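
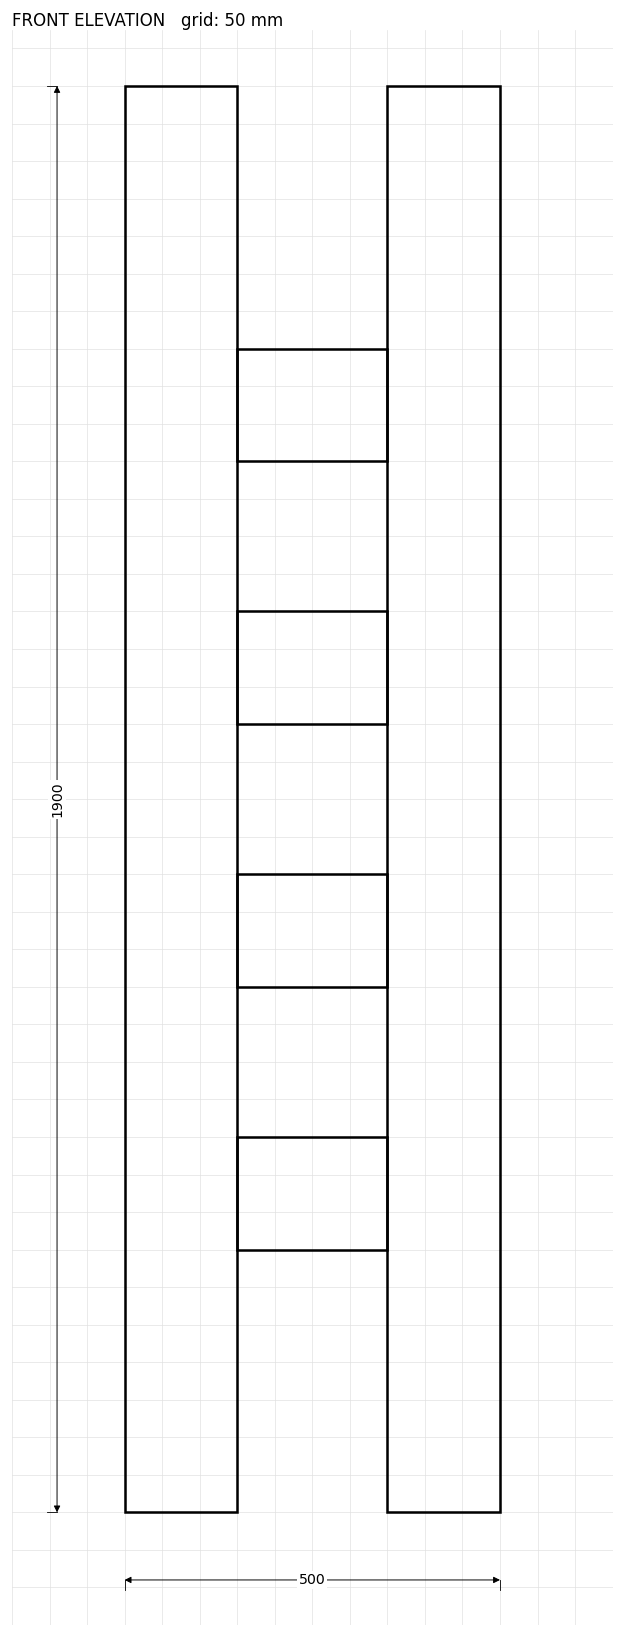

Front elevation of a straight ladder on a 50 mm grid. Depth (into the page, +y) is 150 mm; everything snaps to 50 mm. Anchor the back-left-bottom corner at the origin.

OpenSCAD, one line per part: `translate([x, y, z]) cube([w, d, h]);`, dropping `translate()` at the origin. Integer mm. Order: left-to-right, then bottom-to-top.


cube([150, 150, 1900]);
translate([150, 0, 350]) cube([200, 150, 150]);
translate([150, 0, 700]) cube([200, 150, 150]);
translate([150, 0, 1050]) cube([200, 150, 150]);
translate([150, 0, 1400]) cube([200, 150, 150]);
translate([350, 0, 0]) cube([150, 150, 1900]);


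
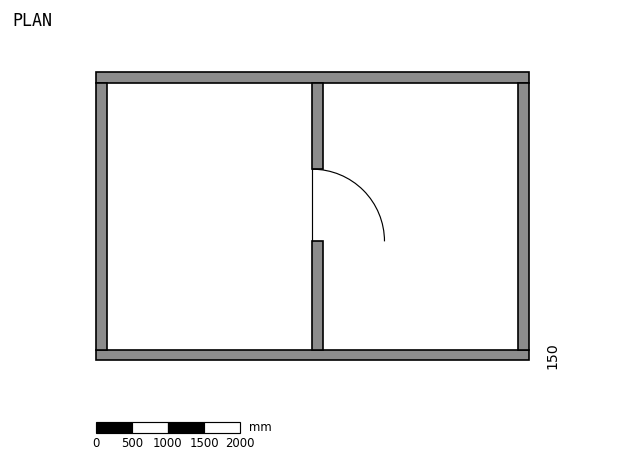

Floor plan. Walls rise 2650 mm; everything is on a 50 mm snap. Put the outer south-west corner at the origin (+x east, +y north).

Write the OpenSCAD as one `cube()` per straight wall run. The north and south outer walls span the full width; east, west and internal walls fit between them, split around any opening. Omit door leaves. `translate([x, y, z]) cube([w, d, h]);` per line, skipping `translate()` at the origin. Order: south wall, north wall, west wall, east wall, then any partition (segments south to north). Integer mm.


cube([6000, 150, 2650]);
translate([0, 3850, 0]) cube([6000, 150, 2650]);
translate([0, 150, 0]) cube([150, 3700, 2650]);
translate([5850, 150, 0]) cube([150, 3700, 2650]);
translate([3000, 150, 0]) cube([150, 1500, 2650]);
translate([3000, 2650, 0]) cube([150, 1200, 2650]);


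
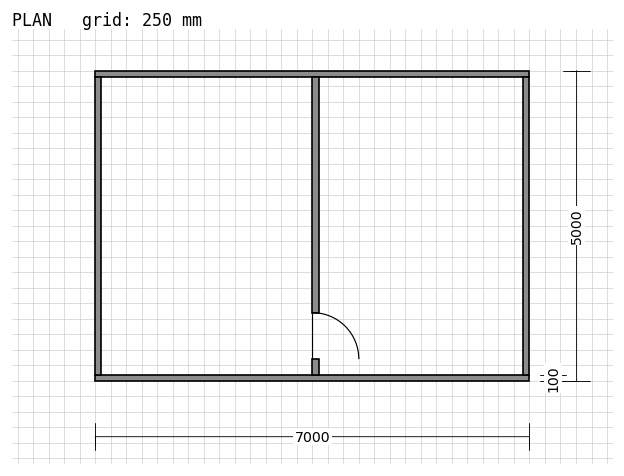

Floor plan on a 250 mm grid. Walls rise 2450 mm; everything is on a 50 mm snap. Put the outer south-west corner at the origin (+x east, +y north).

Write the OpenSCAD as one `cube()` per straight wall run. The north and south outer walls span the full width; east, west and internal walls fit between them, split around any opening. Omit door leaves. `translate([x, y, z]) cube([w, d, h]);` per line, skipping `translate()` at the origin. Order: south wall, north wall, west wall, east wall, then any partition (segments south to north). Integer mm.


cube([7000, 100, 2450]);
translate([0, 4900, 0]) cube([7000, 100, 2450]);
translate([0, 100, 0]) cube([100, 4800, 2450]);
translate([6900, 100, 0]) cube([100, 4800, 2450]);
translate([3500, 100, 0]) cube([100, 250, 2450]);
translate([3500, 1100, 0]) cube([100, 3800, 2450]);


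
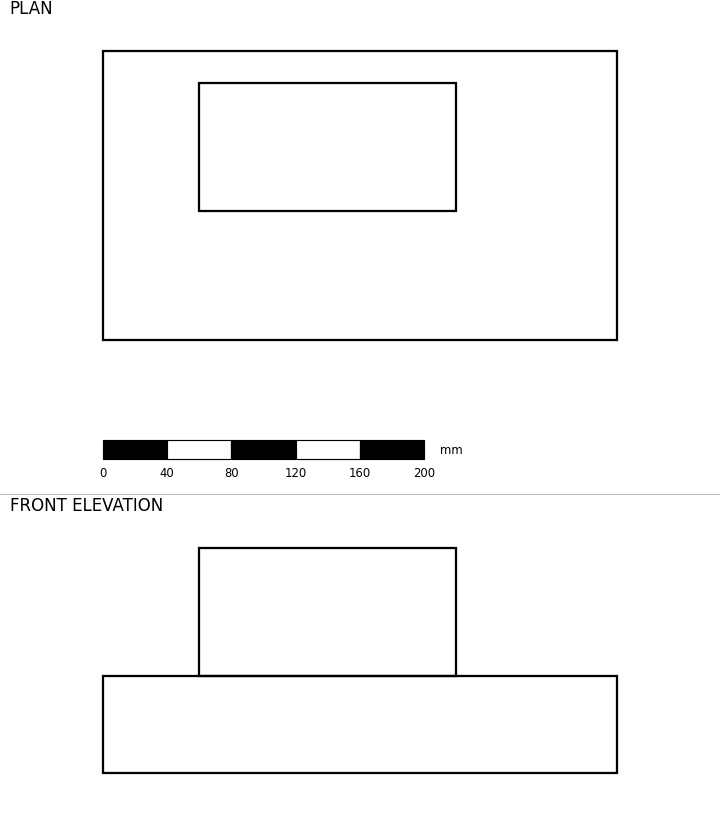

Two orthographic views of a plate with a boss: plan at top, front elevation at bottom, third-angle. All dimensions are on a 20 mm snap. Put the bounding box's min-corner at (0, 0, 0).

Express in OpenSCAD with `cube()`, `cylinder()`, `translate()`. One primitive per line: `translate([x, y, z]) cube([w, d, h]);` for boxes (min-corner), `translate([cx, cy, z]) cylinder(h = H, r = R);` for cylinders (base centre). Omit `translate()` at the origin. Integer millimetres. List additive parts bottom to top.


cube([320, 180, 60]);
translate([60, 80, 60]) cube([160, 80, 80]);


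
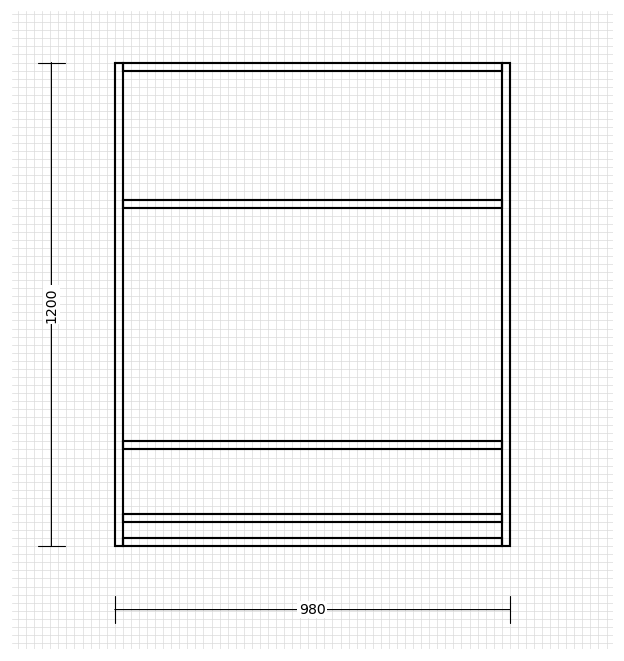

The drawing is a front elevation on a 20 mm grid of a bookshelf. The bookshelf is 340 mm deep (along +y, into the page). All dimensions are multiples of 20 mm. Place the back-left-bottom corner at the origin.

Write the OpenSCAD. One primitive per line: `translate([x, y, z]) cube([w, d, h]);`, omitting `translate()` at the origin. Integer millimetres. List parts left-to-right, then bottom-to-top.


cube([20, 340, 1200]);
translate([20, 0, 0]) cube([940, 340, 20]);
translate([20, 0, 60]) cube([940, 340, 20]);
translate([20, 0, 240]) cube([940, 340, 20]);
translate([20, 0, 840]) cube([940, 340, 20]);
translate([20, 0, 1180]) cube([940, 340, 20]);
translate([960, 0, 0]) cube([20, 340, 1200]);


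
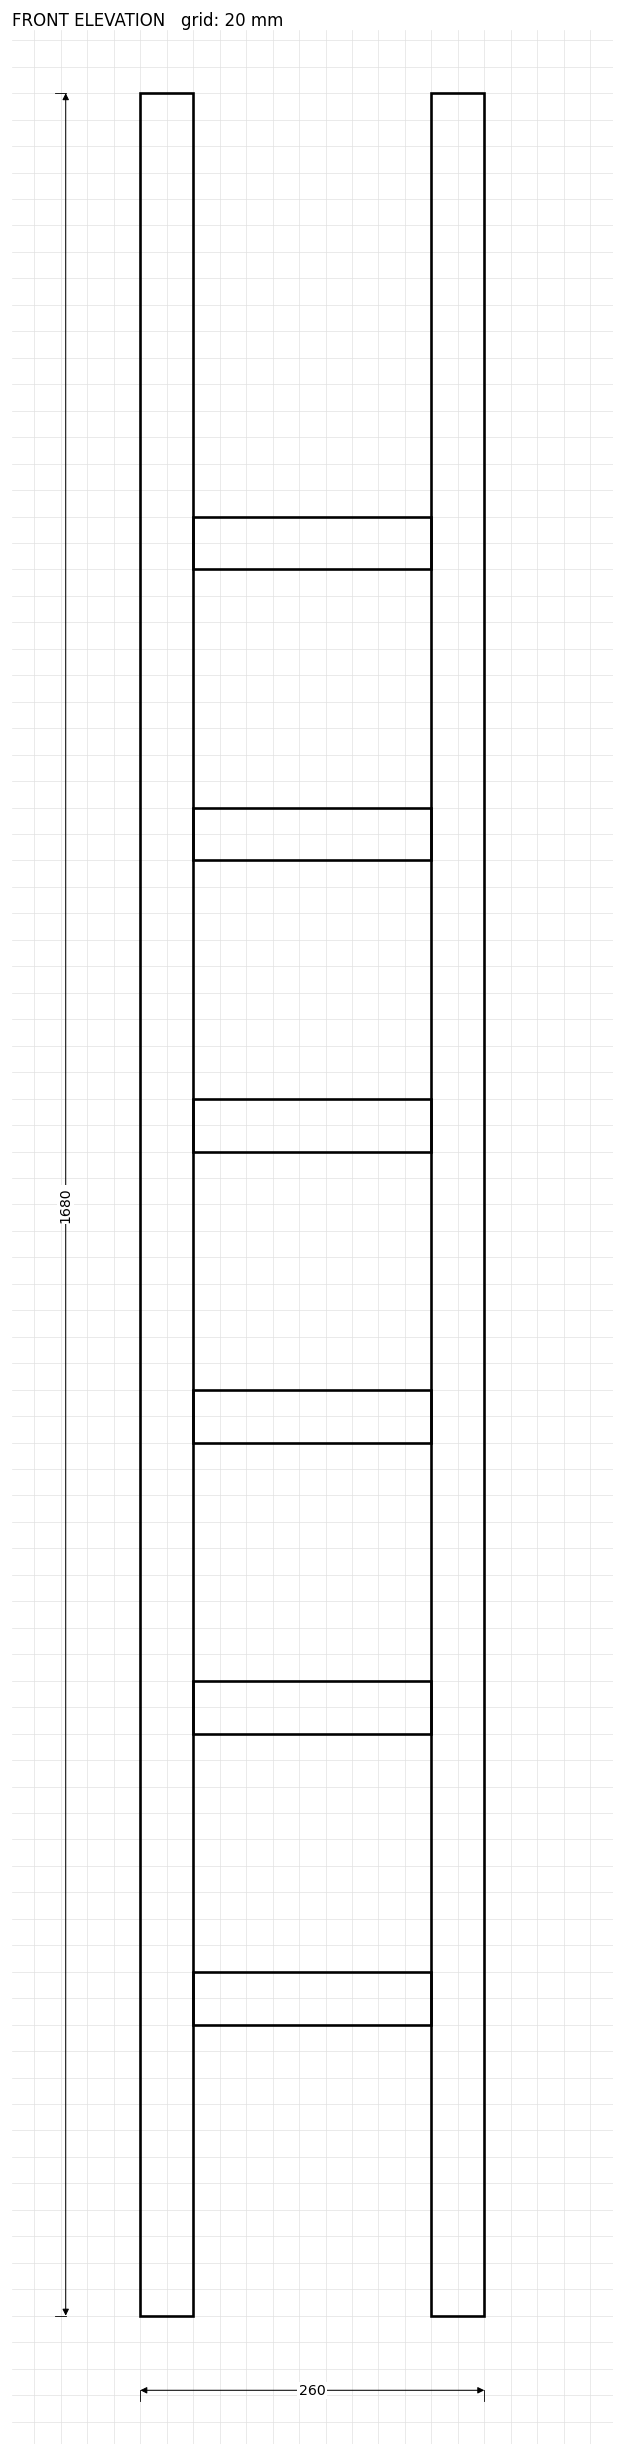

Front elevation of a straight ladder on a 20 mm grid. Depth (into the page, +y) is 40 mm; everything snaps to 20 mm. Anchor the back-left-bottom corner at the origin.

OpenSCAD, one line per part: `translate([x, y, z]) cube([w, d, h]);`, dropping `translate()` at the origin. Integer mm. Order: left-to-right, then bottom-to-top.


cube([40, 40, 1680]);
translate([40, 0, 220]) cube([180, 40, 40]);
translate([40, 0, 440]) cube([180, 40, 40]);
translate([40, 0, 660]) cube([180, 40, 40]);
translate([40, 0, 880]) cube([180, 40, 40]);
translate([40, 0, 1100]) cube([180, 40, 40]);
translate([40, 0, 1320]) cube([180, 40, 40]);
translate([220, 0, 0]) cube([40, 40, 1680]);


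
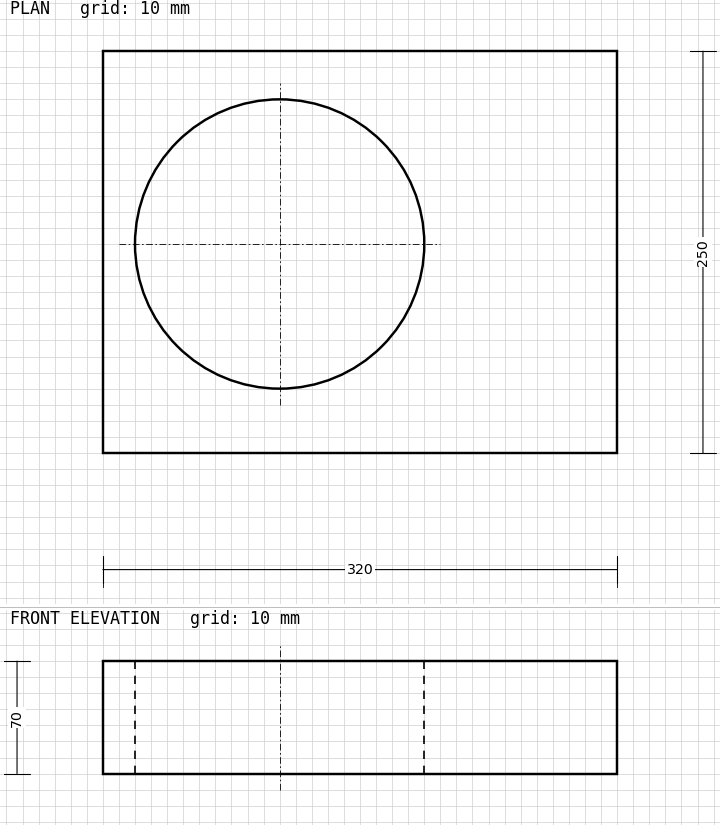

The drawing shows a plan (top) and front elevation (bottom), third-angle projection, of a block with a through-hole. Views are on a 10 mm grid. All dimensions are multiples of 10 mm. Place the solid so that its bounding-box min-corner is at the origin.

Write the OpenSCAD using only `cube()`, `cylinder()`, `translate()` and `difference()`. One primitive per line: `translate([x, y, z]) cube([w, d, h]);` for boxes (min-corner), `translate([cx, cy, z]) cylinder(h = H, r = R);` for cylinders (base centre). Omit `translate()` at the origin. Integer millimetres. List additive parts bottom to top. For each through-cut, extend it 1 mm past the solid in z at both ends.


difference() {
  cube([320, 250, 70]);
  translate([110, 130, -1]) cylinder(h = 72, r = 90);
}


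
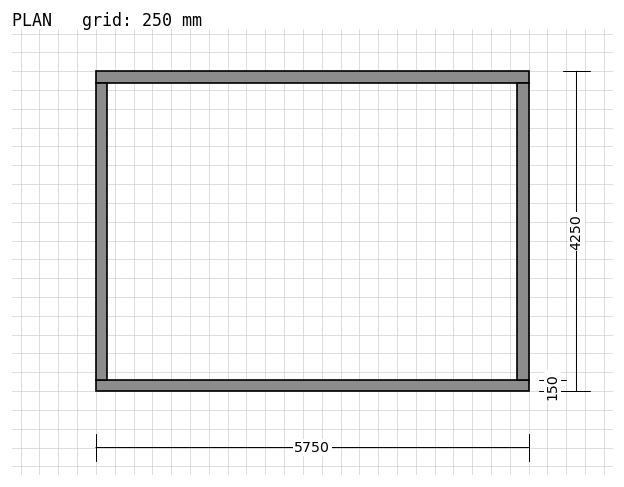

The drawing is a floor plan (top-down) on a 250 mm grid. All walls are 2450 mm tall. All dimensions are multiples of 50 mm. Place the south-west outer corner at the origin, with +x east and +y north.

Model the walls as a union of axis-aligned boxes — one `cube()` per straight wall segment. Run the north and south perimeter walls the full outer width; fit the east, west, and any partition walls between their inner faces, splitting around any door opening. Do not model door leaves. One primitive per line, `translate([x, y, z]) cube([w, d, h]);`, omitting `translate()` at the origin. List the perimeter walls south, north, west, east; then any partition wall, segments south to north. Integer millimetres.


cube([5750, 150, 2450]);
translate([0, 4100, 0]) cube([5750, 150, 2450]);
translate([0, 150, 0]) cube([150, 3950, 2450]);
translate([5600, 150, 0]) cube([150, 3950, 2450]);


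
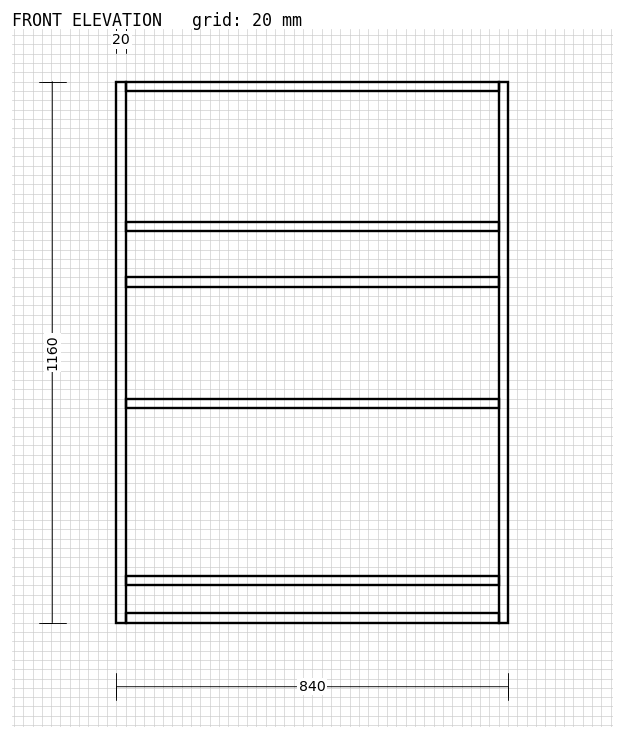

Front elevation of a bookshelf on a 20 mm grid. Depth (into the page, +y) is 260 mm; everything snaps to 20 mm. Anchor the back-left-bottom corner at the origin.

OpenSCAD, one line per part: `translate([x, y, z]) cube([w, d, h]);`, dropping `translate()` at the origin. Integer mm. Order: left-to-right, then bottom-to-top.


cube([20, 260, 1160]);
translate([20, 0, 0]) cube([800, 260, 20]);
translate([20, 0, 80]) cube([800, 260, 20]);
translate([20, 0, 460]) cube([800, 260, 20]);
translate([20, 0, 720]) cube([800, 260, 20]);
translate([20, 0, 840]) cube([800, 260, 20]);
translate([20, 0, 1140]) cube([800, 260, 20]);
translate([820, 0, 0]) cube([20, 260, 1160]);


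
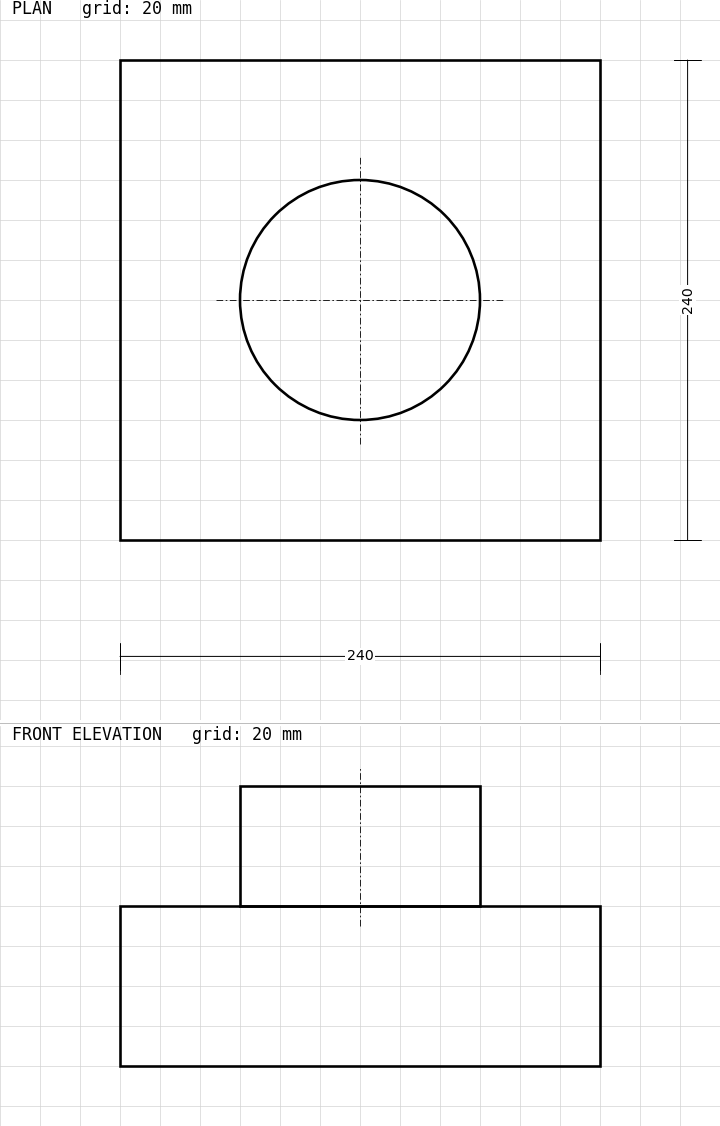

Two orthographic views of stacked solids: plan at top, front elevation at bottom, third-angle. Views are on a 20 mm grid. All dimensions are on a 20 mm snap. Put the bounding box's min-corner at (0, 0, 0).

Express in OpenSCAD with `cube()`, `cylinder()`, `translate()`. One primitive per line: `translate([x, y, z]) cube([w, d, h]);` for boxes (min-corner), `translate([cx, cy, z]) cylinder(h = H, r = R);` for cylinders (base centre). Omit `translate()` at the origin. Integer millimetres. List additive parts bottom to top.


cube([240, 240, 80]);
translate([120, 120, 80]) cylinder(h = 60, r = 60);


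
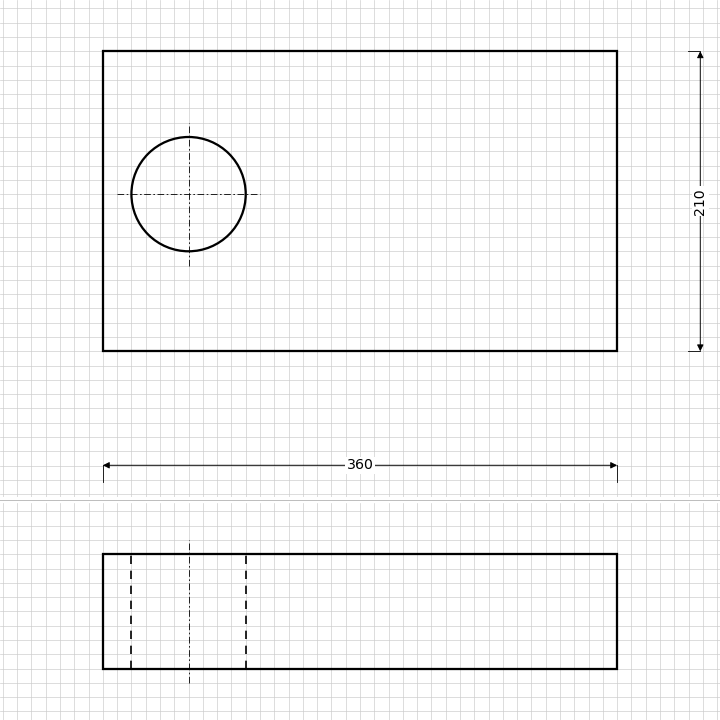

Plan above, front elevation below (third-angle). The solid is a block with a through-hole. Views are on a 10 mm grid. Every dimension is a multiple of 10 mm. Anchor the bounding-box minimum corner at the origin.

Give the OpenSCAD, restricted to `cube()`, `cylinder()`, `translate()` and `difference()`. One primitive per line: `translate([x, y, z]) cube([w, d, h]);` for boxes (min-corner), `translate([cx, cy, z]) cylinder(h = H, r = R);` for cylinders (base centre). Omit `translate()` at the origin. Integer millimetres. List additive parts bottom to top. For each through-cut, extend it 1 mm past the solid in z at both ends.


difference() {
  cube([360, 210, 80]);
  translate([60, 110, -1]) cylinder(h = 82, r = 40);
}


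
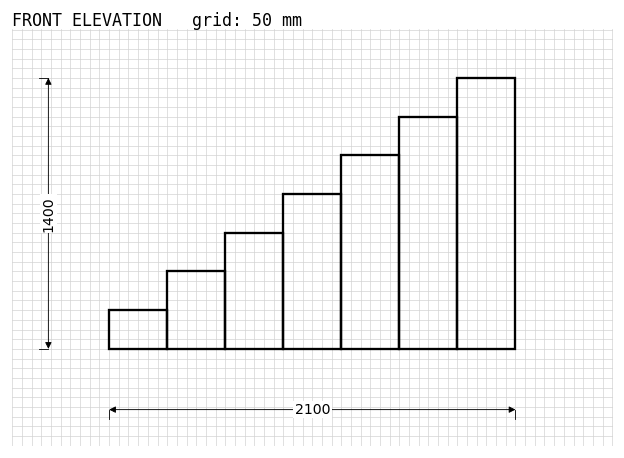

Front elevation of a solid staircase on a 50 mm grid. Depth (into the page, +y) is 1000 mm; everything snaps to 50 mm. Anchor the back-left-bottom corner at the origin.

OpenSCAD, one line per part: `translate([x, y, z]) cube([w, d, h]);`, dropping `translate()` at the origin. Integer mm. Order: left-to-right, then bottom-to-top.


cube([300, 1000, 200]);
translate([300, 0, 0]) cube([300, 1000, 400]);
translate([600, 0, 0]) cube([300, 1000, 600]);
translate([900, 0, 0]) cube([300, 1000, 800]);
translate([1200, 0, 0]) cube([300, 1000, 1000]);
translate([1500, 0, 0]) cube([300, 1000, 1200]);
translate([1800, 0, 0]) cube([300, 1000, 1400]);


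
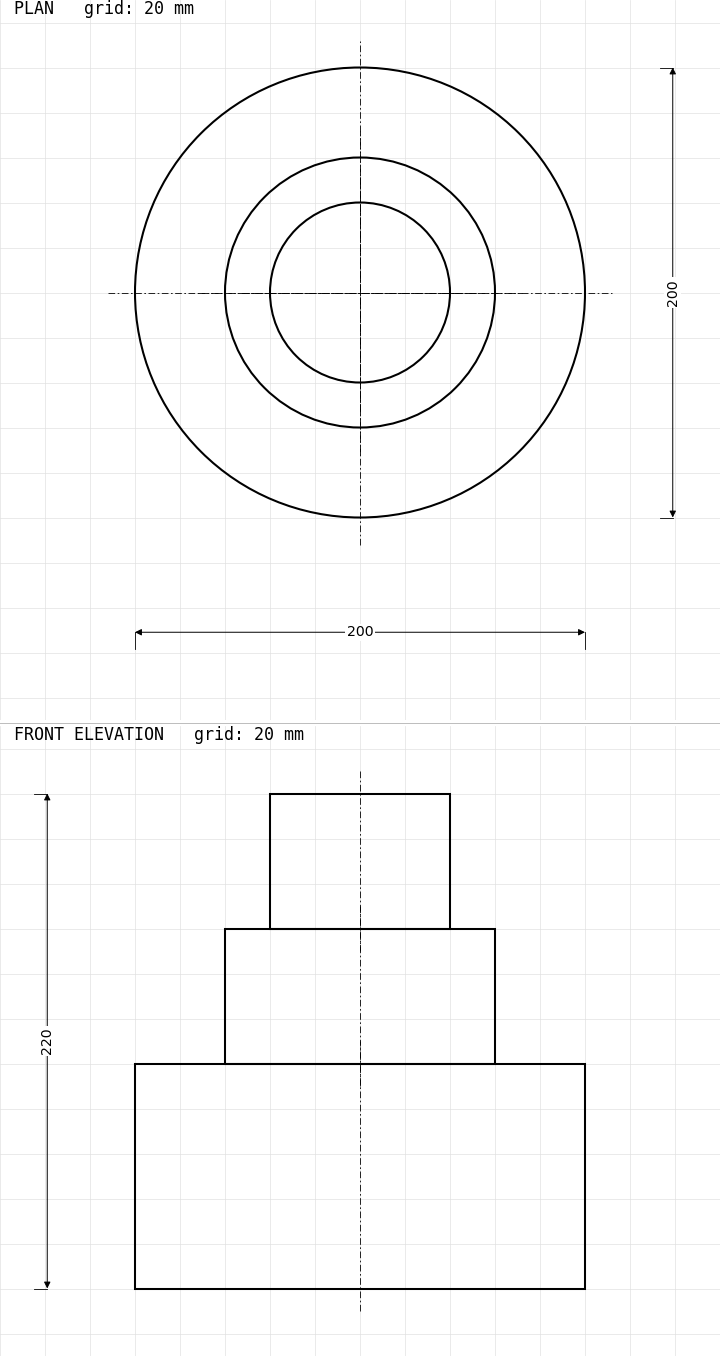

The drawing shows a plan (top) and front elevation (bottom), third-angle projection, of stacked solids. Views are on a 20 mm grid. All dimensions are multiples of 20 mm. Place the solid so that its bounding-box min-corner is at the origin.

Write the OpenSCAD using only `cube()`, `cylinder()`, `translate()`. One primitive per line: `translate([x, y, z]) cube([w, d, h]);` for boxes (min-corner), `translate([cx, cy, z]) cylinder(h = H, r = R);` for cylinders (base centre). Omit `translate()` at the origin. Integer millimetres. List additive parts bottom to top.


translate([100, 100, 0]) cylinder(h = 100, r = 100);
translate([100, 100, 100]) cylinder(h = 60, r = 60);
translate([100, 100, 160]) cylinder(h = 60, r = 40);


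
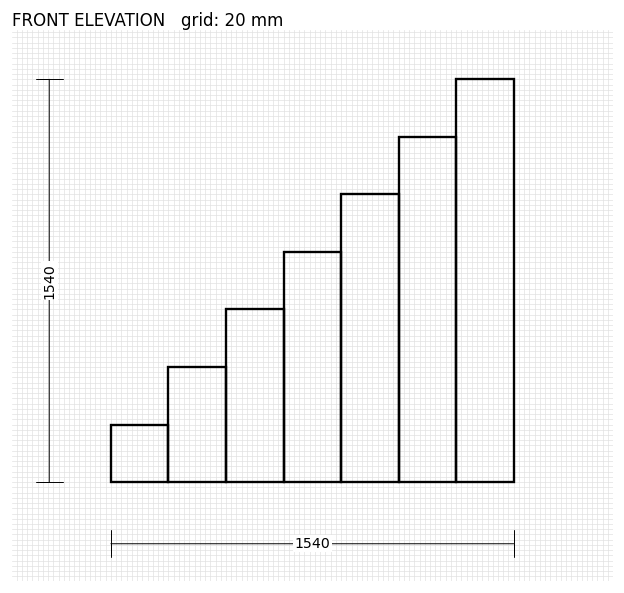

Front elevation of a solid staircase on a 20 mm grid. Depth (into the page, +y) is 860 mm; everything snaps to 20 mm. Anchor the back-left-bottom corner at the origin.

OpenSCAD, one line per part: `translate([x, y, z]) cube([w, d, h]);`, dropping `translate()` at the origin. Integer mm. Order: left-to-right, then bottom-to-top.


cube([220, 860, 220]);
translate([220, 0, 0]) cube([220, 860, 440]);
translate([440, 0, 0]) cube([220, 860, 660]);
translate([660, 0, 0]) cube([220, 860, 880]);
translate([880, 0, 0]) cube([220, 860, 1100]);
translate([1100, 0, 0]) cube([220, 860, 1320]);
translate([1320, 0, 0]) cube([220, 860, 1540]);


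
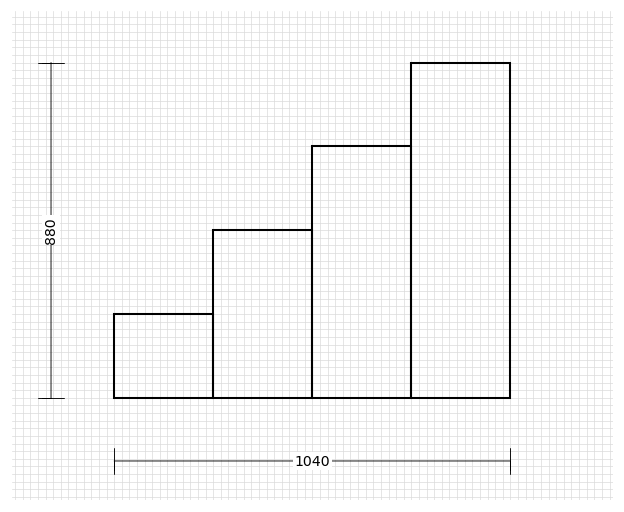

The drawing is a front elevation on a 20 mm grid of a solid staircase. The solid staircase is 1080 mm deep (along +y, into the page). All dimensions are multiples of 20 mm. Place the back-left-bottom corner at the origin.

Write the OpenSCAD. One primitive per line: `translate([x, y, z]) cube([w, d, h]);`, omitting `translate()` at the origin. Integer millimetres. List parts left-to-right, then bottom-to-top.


cube([260, 1080, 220]);
translate([260, 0, 0]) cube([260, 1080, 440]);
translate([520, 0, 0]) cube([260, 1080, 660]);
translate([780, 0, 0]) cube([260, 1080, 880]);


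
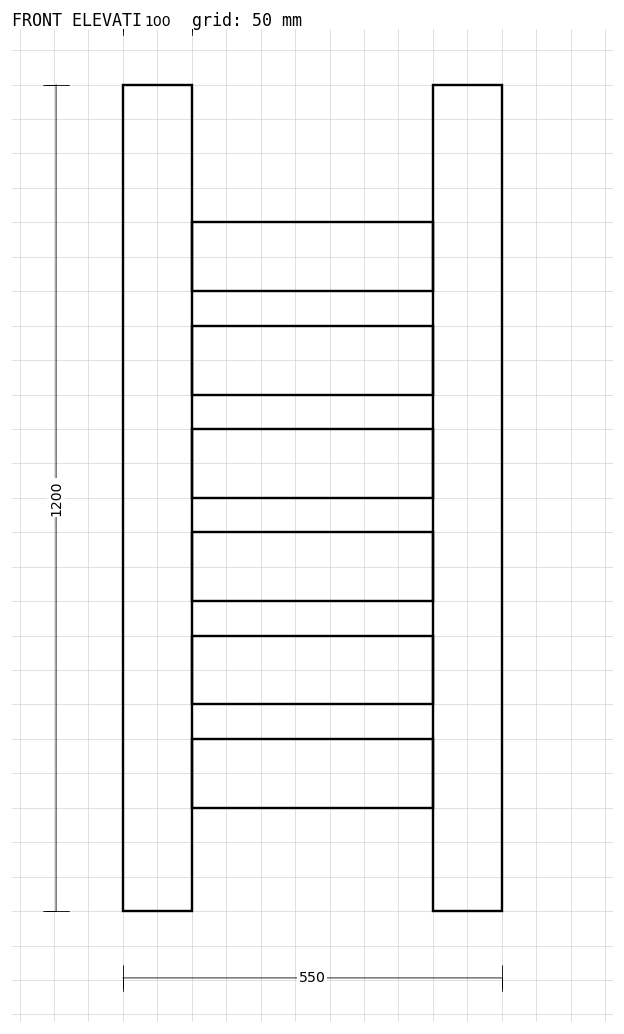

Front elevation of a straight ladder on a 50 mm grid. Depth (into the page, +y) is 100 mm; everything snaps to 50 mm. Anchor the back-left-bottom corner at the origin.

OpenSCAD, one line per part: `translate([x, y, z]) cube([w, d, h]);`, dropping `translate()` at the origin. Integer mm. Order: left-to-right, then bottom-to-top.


cube([100, 100, 1200]);
translate([100, 0, 150]) cube([350, 100, 100]);
translate([100, 0, 300]) cube([350, 100, 100]);
translate([100, 0, 450]) cube([350, 100, 100]);
translate([100, 0, 600]) cube([350, 100, 100]);
translate([100, 0, 750]) cube([350, 100, 100]);
translate([100, 0, 900]) cube([350, 100, 100]);
translate([450, 0, 0]) cube([100, 100, 1200]);


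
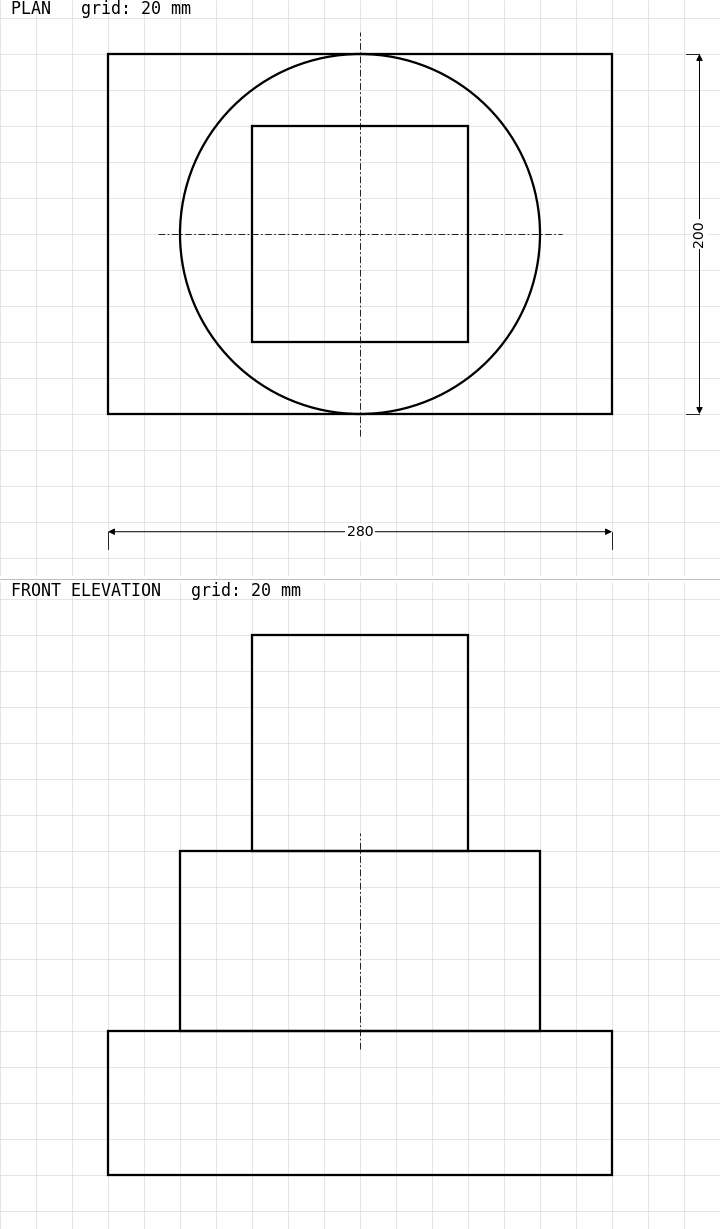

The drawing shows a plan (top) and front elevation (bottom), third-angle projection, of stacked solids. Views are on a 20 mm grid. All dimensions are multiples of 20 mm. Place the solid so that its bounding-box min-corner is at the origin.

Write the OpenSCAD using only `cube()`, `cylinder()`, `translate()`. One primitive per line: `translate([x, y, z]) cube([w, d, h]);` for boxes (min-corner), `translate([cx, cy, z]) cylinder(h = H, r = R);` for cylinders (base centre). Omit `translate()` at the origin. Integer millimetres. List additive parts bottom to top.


cube([280, 200, 80]);
translate([140, 100, 80]) cylinder(h = 100, r = 100);
translate([80, 40, 180]) cube([120, 120, 120]);


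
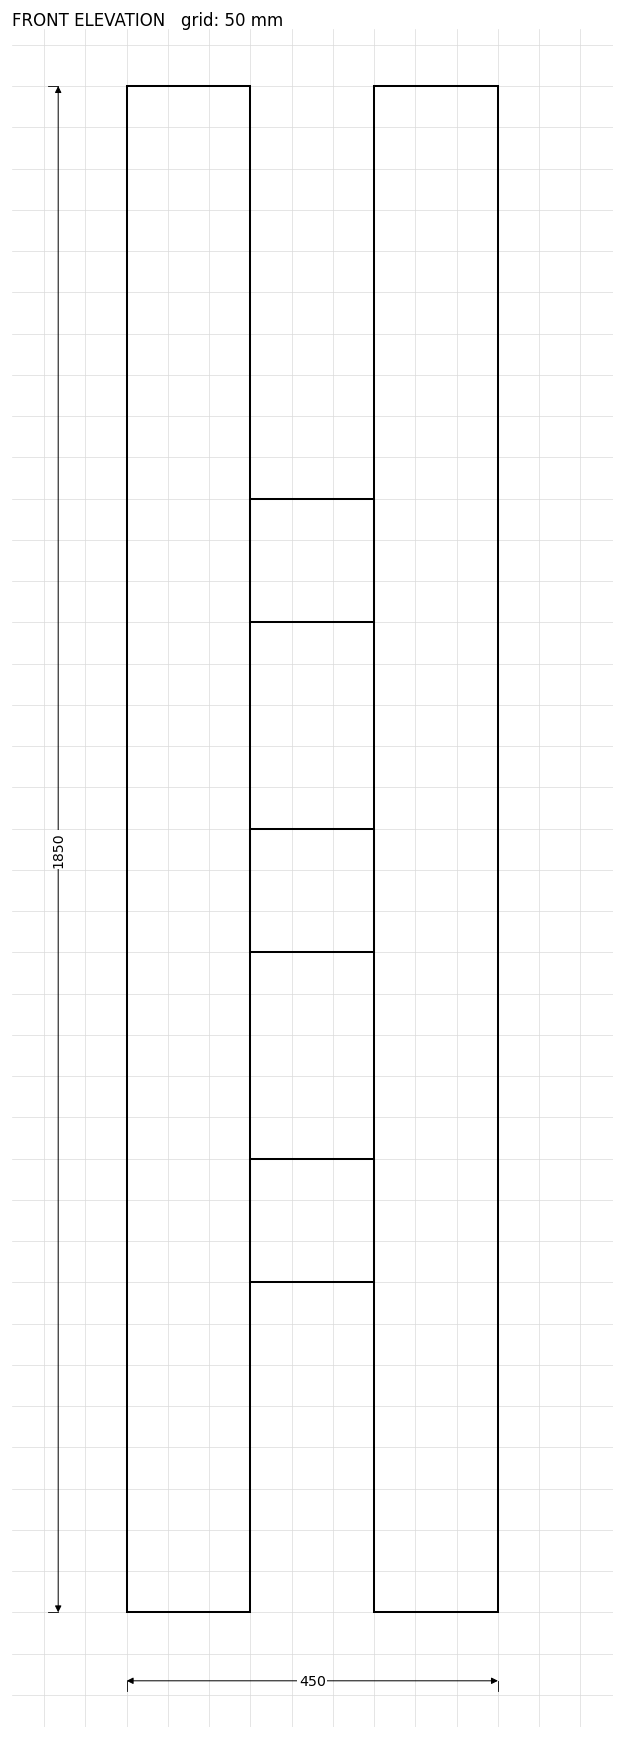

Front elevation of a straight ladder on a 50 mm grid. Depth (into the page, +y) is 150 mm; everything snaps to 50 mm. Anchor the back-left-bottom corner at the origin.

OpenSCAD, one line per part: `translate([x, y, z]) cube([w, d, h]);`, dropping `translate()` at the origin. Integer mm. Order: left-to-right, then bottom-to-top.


cube([150, 150, 1850]);
translate([150, 0, 400]) cube([150, 150, 150]);
translate([150, 0, 800]) cube([150, 150, 150]);
translate([150, 0, 1200]) cube([150, 150, 150]);
translate([300, 0, 0]) cube([150, 150, 1850]);


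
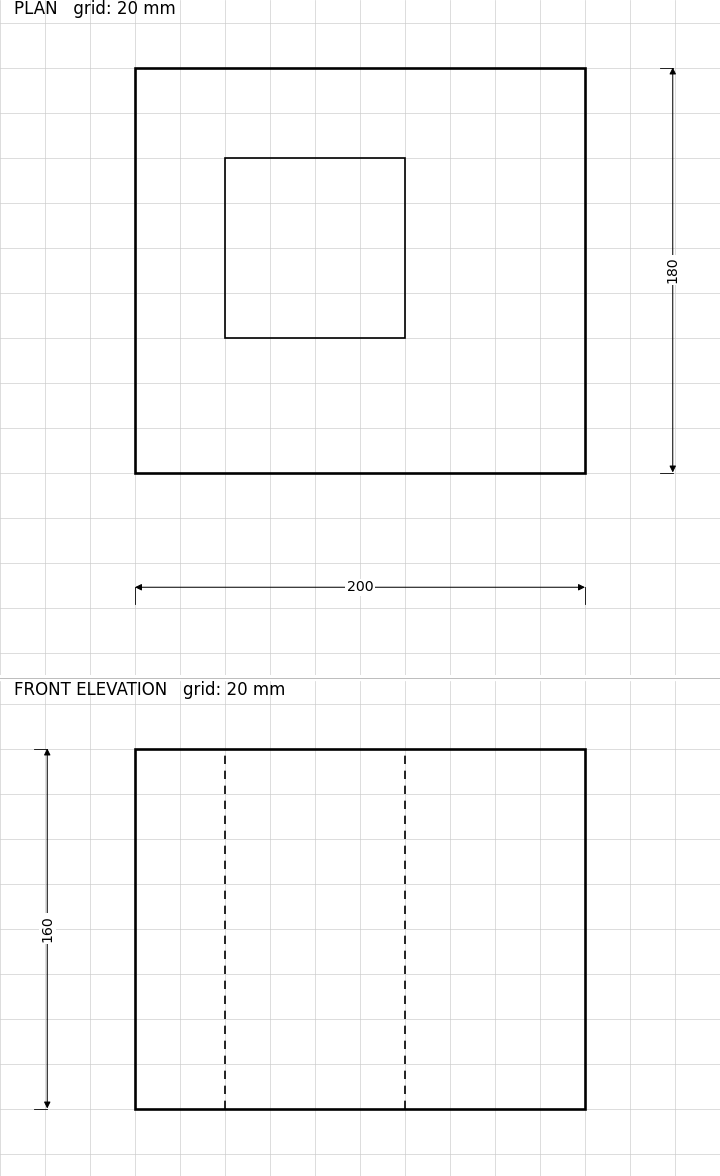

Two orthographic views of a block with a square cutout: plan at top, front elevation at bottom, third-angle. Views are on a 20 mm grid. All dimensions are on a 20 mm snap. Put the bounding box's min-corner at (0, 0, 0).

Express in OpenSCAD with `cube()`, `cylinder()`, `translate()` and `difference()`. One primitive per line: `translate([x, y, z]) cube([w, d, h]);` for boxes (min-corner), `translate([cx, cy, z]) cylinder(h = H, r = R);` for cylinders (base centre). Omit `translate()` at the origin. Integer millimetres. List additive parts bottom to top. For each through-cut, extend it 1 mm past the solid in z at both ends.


difference() {
  cube([200, 180, 160]);
  translate([40, 60, -1]) cube([80, 80, 162]);
}


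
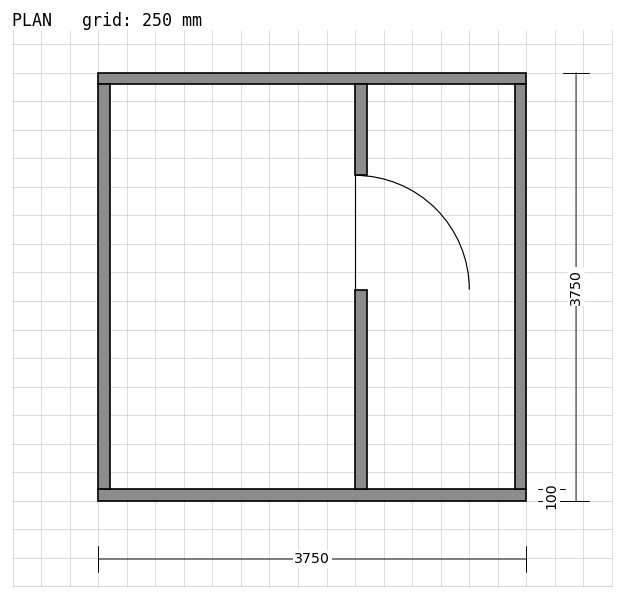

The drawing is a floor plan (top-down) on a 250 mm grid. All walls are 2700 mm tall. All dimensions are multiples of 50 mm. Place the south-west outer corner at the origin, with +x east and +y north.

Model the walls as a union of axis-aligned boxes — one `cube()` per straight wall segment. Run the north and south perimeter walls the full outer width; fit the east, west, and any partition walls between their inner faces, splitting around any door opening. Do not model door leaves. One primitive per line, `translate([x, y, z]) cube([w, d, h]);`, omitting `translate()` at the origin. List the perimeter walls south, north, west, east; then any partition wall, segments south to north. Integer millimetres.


cube([3750, 100, 2700]);
translate([0, 3650, 0]) cube([3750, 100, 2700]);
translate([0, 100, 0]) cube([100, 3550, 2700]);
translate([3650, 100, 0]) cube([100, 3550, 2700]);
translate([2250, 100, 0]) cube([100, 1750, 2700]);
translate([2250, 2850, 0]) cube([100, 800, 2700]);


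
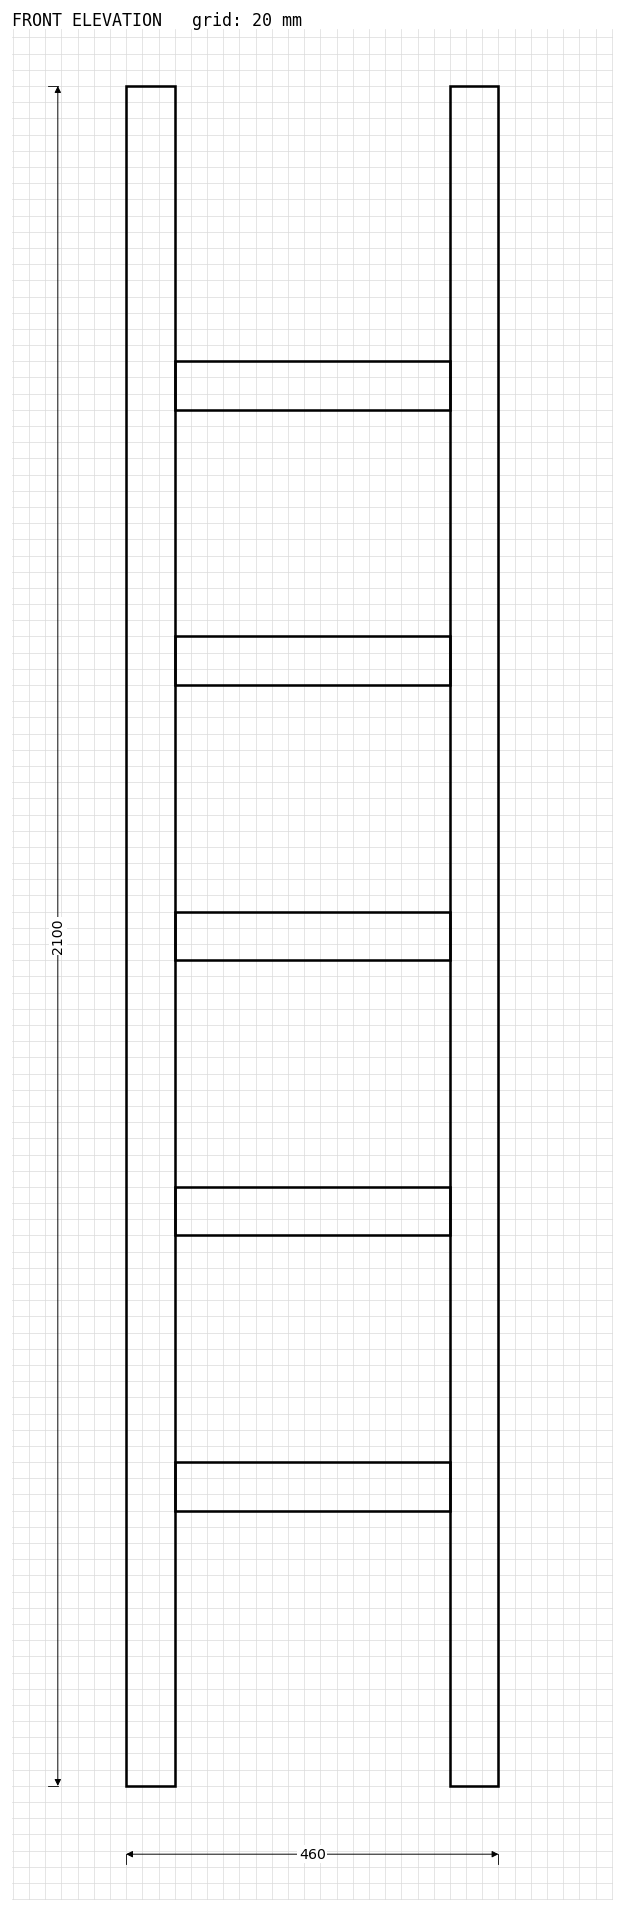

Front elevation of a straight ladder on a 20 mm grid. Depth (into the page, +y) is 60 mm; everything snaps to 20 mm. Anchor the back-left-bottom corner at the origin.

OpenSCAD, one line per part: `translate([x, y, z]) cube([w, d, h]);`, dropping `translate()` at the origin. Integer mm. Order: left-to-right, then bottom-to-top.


cube([60, 60, 2100]);
translate([60, 0, 340]) cube([340, 60, 60]);
translate([60, 0, 680]) cube([340, 60, 60]);
translate([60, 0, 1020]) cube([340, 60, 60]);
translate([60, 0, 1360]) cube([340, 60, 60]);
translate([60, 0, 1700]) cube([340, 60, 60]);
translate([400, 0, 0]) cube([60, 60, 2100]);


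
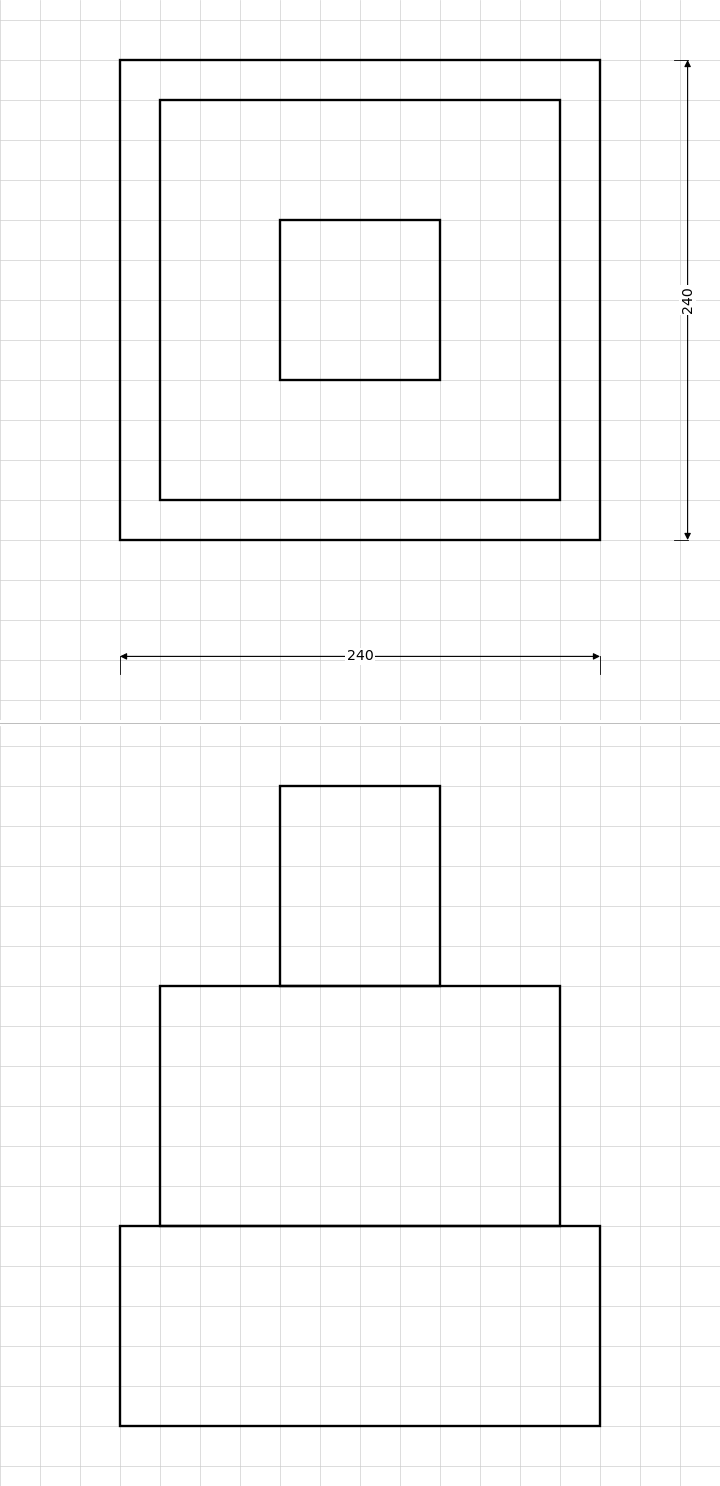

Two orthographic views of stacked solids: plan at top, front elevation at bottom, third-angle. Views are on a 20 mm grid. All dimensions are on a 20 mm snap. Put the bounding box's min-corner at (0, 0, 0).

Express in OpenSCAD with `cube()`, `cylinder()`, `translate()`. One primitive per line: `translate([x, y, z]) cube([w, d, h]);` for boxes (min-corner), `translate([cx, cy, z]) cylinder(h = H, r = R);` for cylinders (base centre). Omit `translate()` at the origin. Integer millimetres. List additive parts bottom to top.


cube([240, 240, 100]);
translate([20, 20, 100]) cube([200, 200, 120]);
translate([80, 80, 220]) cube([80, 80, 100]);


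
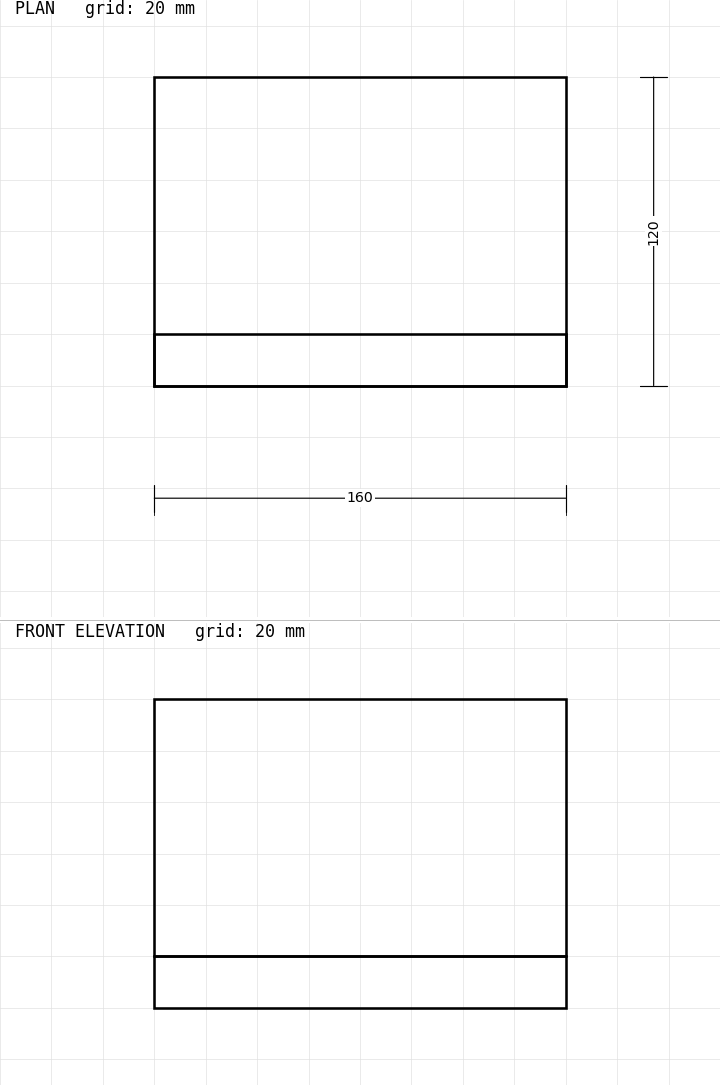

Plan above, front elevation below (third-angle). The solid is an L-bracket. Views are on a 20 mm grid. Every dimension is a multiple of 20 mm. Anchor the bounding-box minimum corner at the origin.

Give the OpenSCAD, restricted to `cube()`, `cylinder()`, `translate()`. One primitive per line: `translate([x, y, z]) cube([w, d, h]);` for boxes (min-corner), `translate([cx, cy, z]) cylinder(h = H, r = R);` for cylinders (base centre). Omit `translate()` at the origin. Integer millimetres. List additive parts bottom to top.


cube([160, 120, 20]);
translate([0, 0, 20]) cube([160, 20, 100]);


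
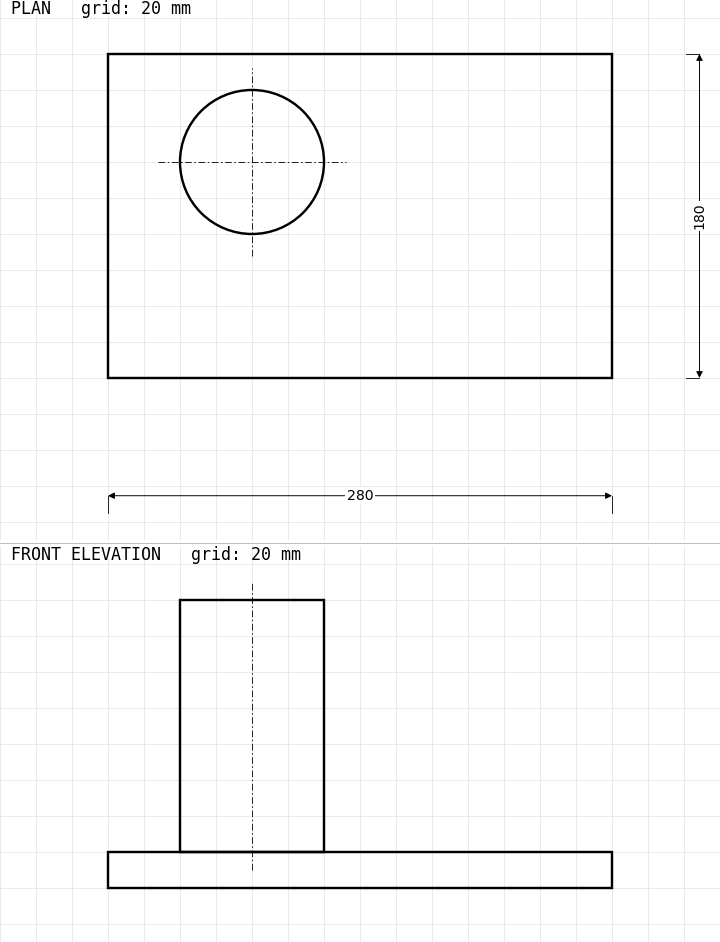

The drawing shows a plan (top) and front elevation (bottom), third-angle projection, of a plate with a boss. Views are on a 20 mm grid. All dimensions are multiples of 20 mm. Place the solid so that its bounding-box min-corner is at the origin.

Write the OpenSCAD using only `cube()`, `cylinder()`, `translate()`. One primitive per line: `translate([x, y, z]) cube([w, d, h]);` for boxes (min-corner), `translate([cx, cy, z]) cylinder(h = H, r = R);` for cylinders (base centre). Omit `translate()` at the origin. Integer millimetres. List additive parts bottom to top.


cube([280, 180, 20]);
translate([80, 120, 20]) cylinder(h = 140, r = 40);


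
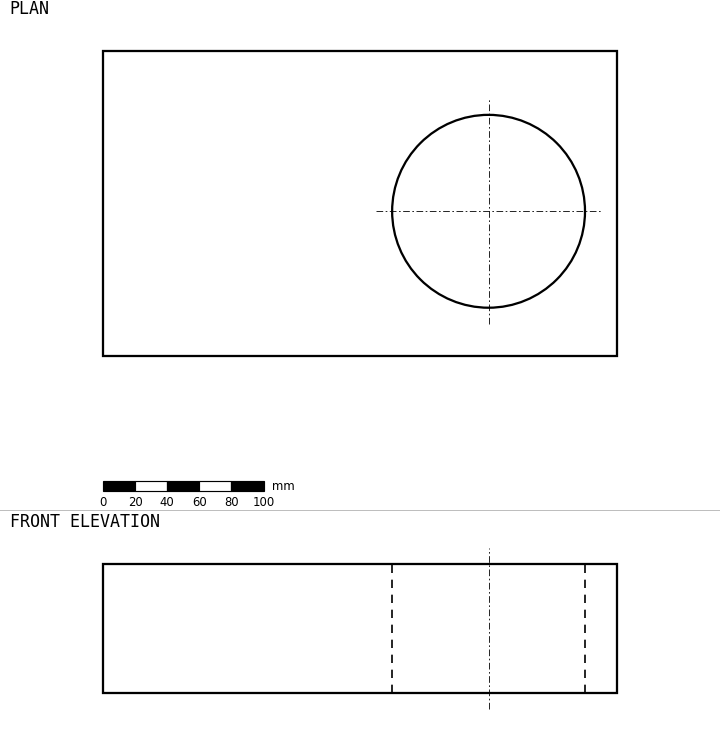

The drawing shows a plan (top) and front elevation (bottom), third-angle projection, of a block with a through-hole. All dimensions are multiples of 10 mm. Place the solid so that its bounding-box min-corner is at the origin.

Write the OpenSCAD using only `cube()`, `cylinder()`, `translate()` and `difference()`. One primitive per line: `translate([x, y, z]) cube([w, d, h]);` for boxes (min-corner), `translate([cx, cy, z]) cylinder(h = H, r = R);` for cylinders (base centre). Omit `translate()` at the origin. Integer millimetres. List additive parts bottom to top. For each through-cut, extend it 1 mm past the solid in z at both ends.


difference() {
  cube([320, 190, 80]);
  translate([240, 90, -1]) cylinder(h = 82, r = 60);
}


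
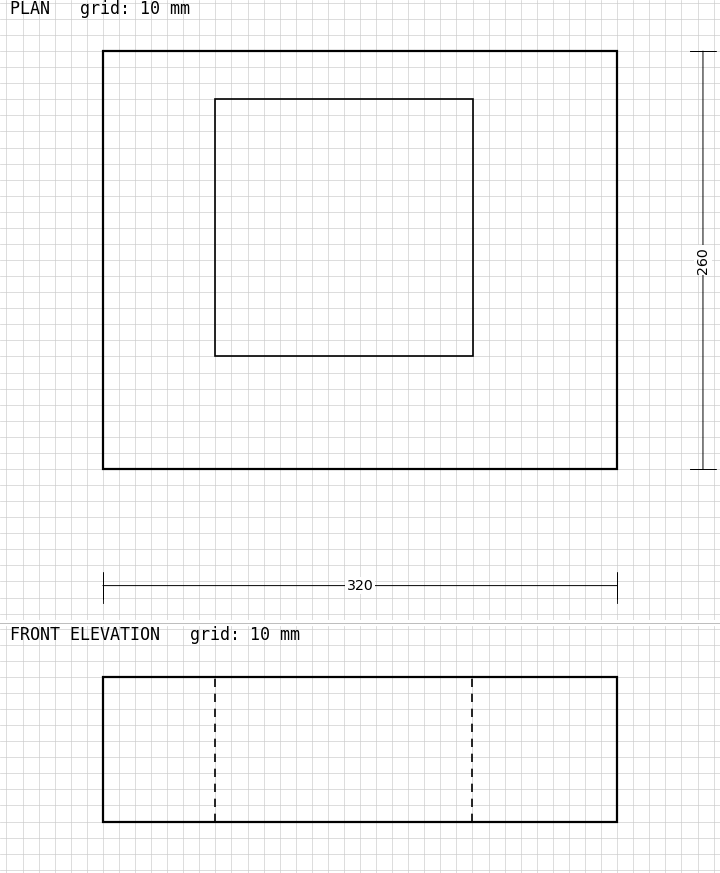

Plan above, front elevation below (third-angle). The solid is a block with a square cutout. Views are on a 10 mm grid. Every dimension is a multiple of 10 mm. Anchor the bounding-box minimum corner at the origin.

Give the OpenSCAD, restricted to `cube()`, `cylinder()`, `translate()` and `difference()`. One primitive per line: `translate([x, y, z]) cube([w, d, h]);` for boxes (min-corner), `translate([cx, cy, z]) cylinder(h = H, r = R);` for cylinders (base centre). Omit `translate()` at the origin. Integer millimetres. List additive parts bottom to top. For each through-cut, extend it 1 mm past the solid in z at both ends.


difference() {
  cube([320, 260, 90]);
  translate([70, 70, -1]) cube([160, 160, 92]);
}


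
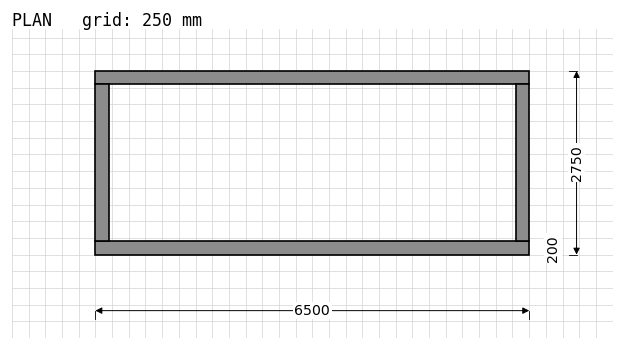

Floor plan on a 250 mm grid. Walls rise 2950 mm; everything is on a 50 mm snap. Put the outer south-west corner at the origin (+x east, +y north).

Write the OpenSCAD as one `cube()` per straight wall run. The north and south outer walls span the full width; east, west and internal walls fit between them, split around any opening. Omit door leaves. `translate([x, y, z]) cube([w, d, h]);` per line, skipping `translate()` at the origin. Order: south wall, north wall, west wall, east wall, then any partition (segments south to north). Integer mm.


cube([6500, 200, 2950]);
translate([0, 2550, 0]) cube([6500, 200, 2950]);
translate([0, 200, 0]) cube([200, 2350, 2950]);
translate([6300, 200, 0]) cube([200, 2350, 2950]);


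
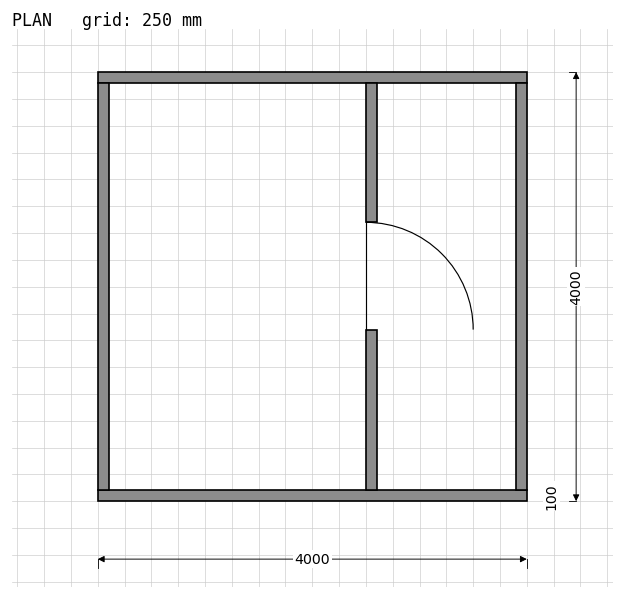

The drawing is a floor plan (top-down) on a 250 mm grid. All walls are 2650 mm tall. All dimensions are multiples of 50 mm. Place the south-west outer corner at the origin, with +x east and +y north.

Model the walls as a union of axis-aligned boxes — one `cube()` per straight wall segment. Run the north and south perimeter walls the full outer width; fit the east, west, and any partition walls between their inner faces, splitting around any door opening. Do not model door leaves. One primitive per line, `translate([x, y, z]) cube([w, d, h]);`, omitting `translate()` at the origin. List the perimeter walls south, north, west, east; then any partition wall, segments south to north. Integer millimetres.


cube([4000, 100, 2650]);
translate([0, 3900, 0]) cube([4000, 100, 2650]);
translate([0, 100, 0]) cube([100, 3800, 2650]);
translate([3900, 100, 0]) cube([100, 3800, 2650]);
translate([2500, 100, 0]) cube([100, 1500, 2650]);
translate([2500, 2600, 0]) cube([100, 1300, 2650]);


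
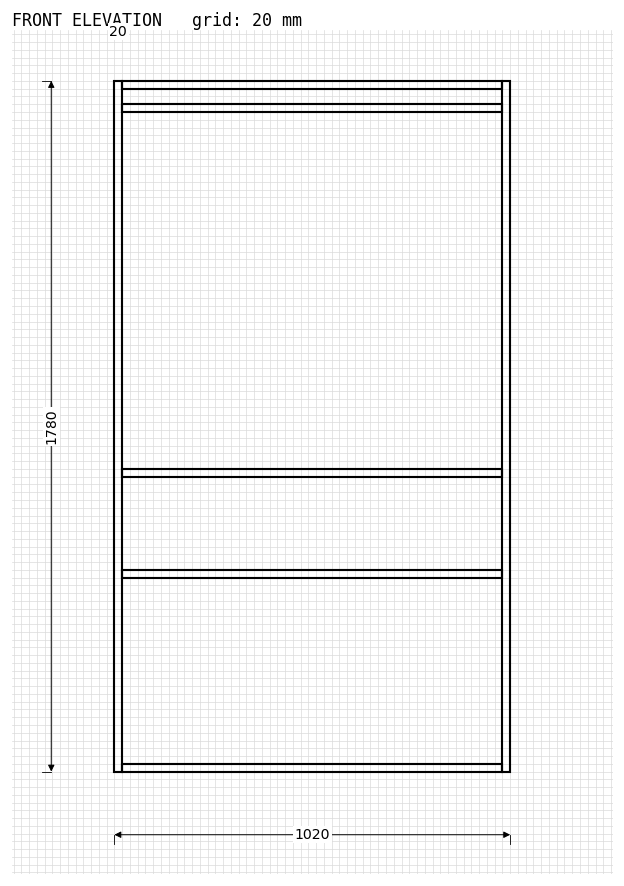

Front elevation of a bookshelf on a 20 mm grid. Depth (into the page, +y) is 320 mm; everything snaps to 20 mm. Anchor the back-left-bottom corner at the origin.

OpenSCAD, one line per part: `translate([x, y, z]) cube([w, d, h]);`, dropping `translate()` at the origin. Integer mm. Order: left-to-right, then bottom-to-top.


cube([20, 320, 1780]);
translate([20, 0, 0]) cube([980, 320, 20]);
translate([20, 0, 500]) cube([980, 320, 20]);
translate([20, 0, 760]) cube([980, 320, 20]);
translate([20, 0, 1700]) cube([980, 320, 20]);
translate([20, 0, 1760]) cube([980, 320, 20]);
translate([1000, 0, 0]) cube([20, 320, 1780]);


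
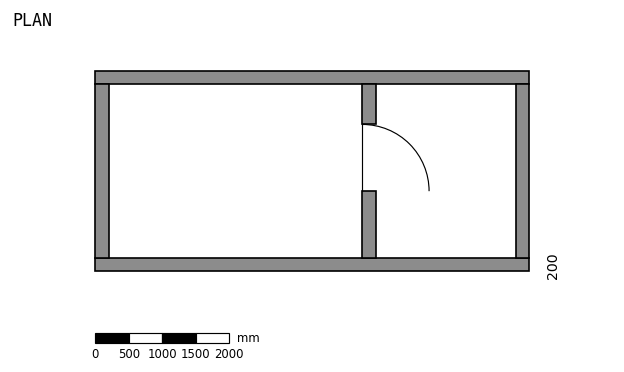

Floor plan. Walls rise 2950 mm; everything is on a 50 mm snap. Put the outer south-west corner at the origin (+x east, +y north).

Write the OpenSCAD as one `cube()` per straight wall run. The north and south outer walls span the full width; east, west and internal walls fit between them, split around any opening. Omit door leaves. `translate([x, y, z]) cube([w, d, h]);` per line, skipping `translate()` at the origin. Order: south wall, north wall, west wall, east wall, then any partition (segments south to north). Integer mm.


cube([6500, 200, 2950]);
translate([0, 2800, 0]) cube([6500, 200, 2950]);
translate([0, 200, 0]) cube([200, 2600, 2950]);
translate([6300, 200, 0]) cube([200, 2600, 2950]);
translate([4000, 200, 0]) cube([200, 1000, 2950]);
translate([4000, 2200, 0]) cube([200, 600, 2950]);


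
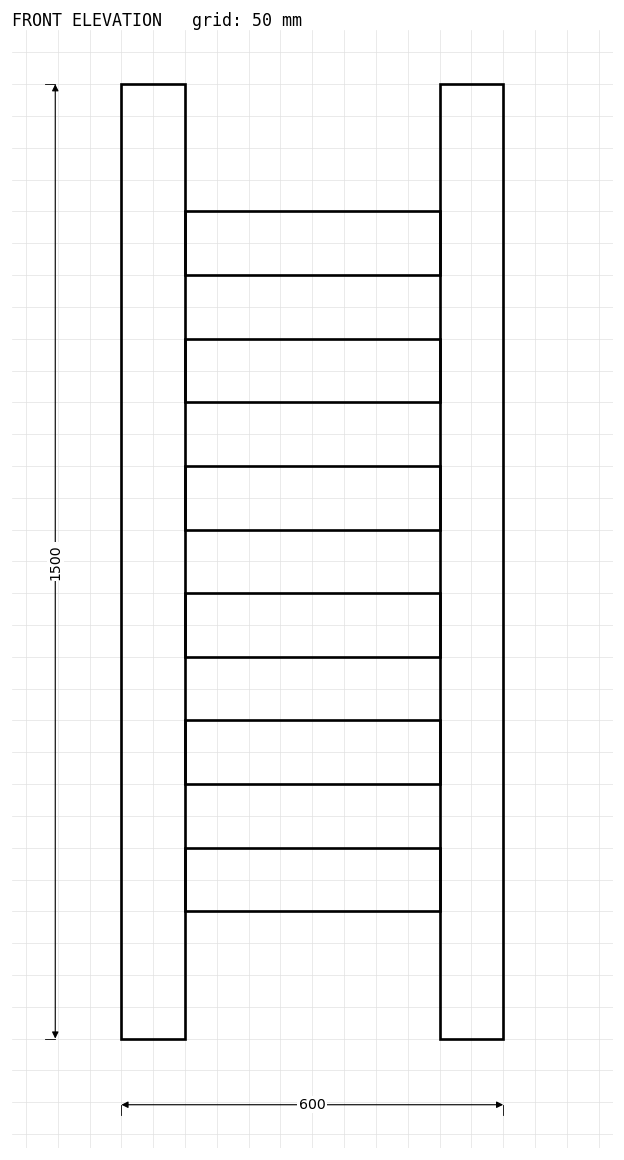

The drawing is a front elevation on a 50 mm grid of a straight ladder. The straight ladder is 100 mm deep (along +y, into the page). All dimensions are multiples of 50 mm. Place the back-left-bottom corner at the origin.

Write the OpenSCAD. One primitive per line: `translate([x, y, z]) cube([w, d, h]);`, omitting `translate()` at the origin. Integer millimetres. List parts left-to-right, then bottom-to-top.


cube([100, 100, 1500]);
translate([100, 0, 200]) cube([400, 100, 100]);
translate([100, 0, 400]) cube([400, 100, 100]);
translate([100, 0, 600]) cube([400, 100, 100]);
translate([100, 0, 800]) cube([400, 100, 100]);
translate([100, 0, 1000]) cube([400, 100, 100]);
translate([100, 0, 1200]) cube([400, 100, 100]);
translate([500, 0, 0]) cube([100, 100, 1500]);


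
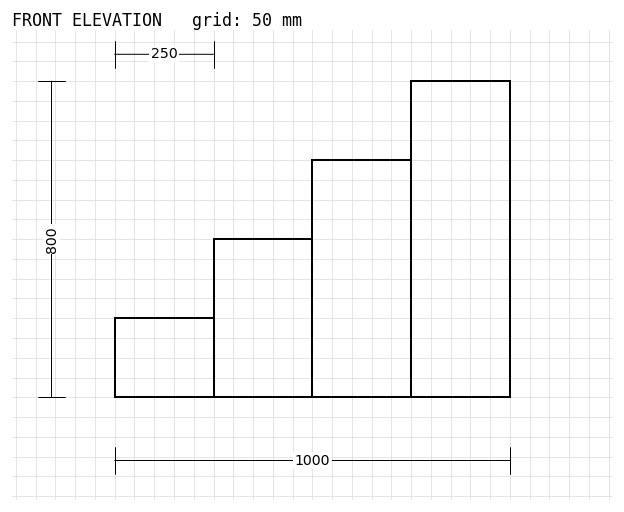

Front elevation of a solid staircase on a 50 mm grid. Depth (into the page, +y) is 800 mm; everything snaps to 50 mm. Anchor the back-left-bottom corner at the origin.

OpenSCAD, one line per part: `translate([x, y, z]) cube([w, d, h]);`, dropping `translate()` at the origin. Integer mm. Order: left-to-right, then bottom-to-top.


cube([250, 800, 200]);
translate([250, 0, 0]) cube([250, 800, 400]);
translate([500, 0, 0]) cube([250, 800, 600]);
translate([750, 0, 0]) cube([250, 800, 800]);


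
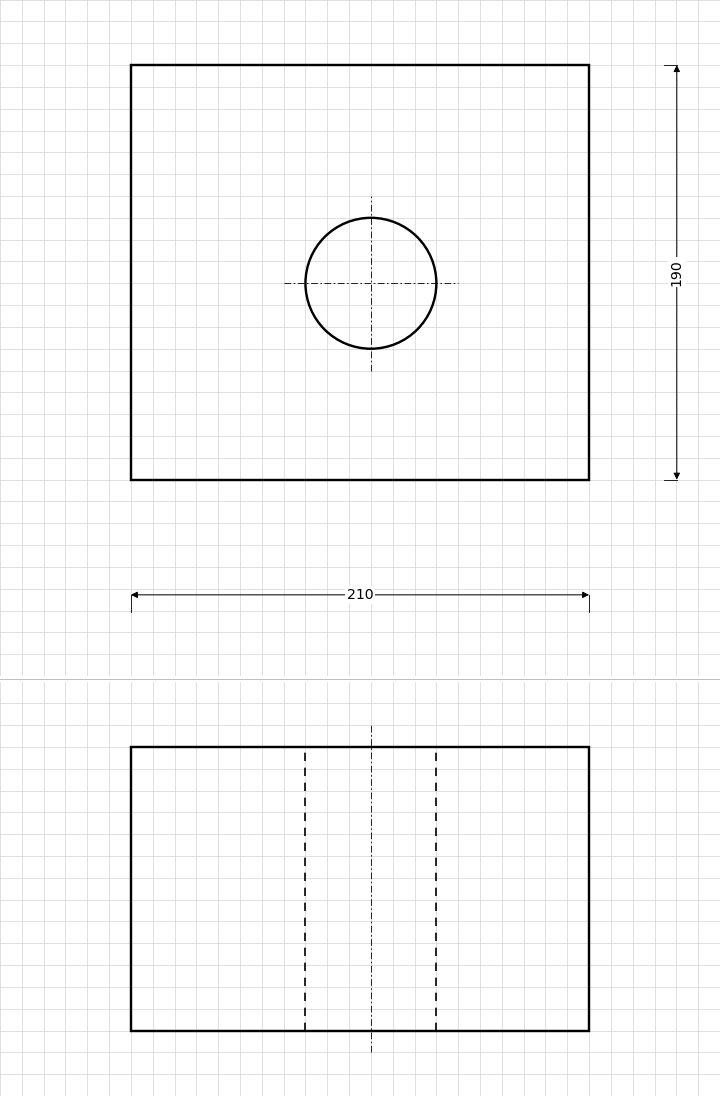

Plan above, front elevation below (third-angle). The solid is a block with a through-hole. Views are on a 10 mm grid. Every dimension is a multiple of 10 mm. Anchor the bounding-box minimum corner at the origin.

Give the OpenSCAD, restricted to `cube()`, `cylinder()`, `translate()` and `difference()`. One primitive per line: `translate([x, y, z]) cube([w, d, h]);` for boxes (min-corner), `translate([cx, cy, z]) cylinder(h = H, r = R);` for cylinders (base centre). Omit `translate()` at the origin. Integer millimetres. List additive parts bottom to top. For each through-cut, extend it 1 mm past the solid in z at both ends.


difference() {
  cube([210, 190, 130]);
  translate([110, 90, -1]) cylinder(h = 132, r = 30);
}


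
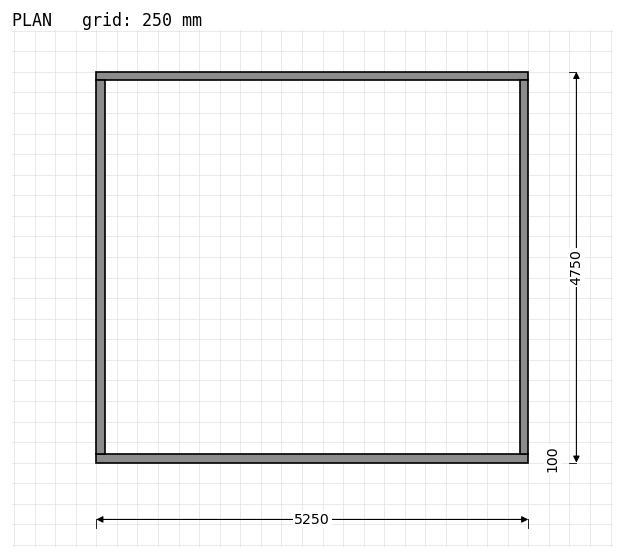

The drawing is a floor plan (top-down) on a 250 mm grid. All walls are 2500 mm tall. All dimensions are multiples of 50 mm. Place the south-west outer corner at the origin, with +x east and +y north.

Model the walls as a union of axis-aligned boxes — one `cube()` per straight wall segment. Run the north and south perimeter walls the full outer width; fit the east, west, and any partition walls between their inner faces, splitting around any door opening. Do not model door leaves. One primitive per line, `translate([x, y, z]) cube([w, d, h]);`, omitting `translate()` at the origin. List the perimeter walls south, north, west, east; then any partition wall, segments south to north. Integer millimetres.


cube([5250, 100, 2500]);
translate([0, 4650, 0]) cube([5250, 100, 2500]);
translate([0, 100, 0]) cube([100, 4550, 2500]);
translate([5150, 100, 0]) cube([100, 4550, 2500]);


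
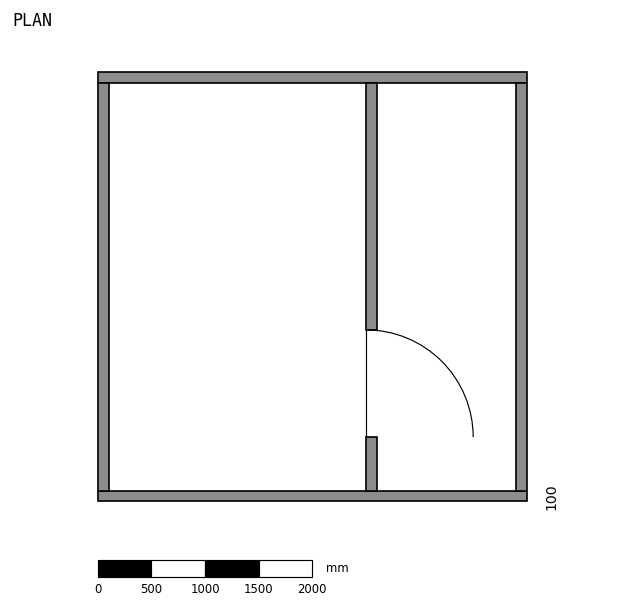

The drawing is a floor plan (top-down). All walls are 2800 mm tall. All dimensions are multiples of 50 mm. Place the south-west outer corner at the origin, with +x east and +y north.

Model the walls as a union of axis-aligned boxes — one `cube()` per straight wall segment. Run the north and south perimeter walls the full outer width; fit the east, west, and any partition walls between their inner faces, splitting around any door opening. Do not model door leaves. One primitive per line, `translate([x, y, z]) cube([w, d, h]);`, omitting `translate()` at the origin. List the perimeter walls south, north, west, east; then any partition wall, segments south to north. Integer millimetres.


cube([4000, 100, 2800]);
translate([0, 3900, 0]) cube([4000, 100, 2800]);
translate([0, 100, 0]) cube([100, 3800, 2800]);
translate([3900, 100, 0]) cube([100, 3800, 2800]);
translate([2500, 100, 0]) cube([100, 500, 2800]);
translate([2500, 1600, 0]) cube([100, 2300, 2800]);


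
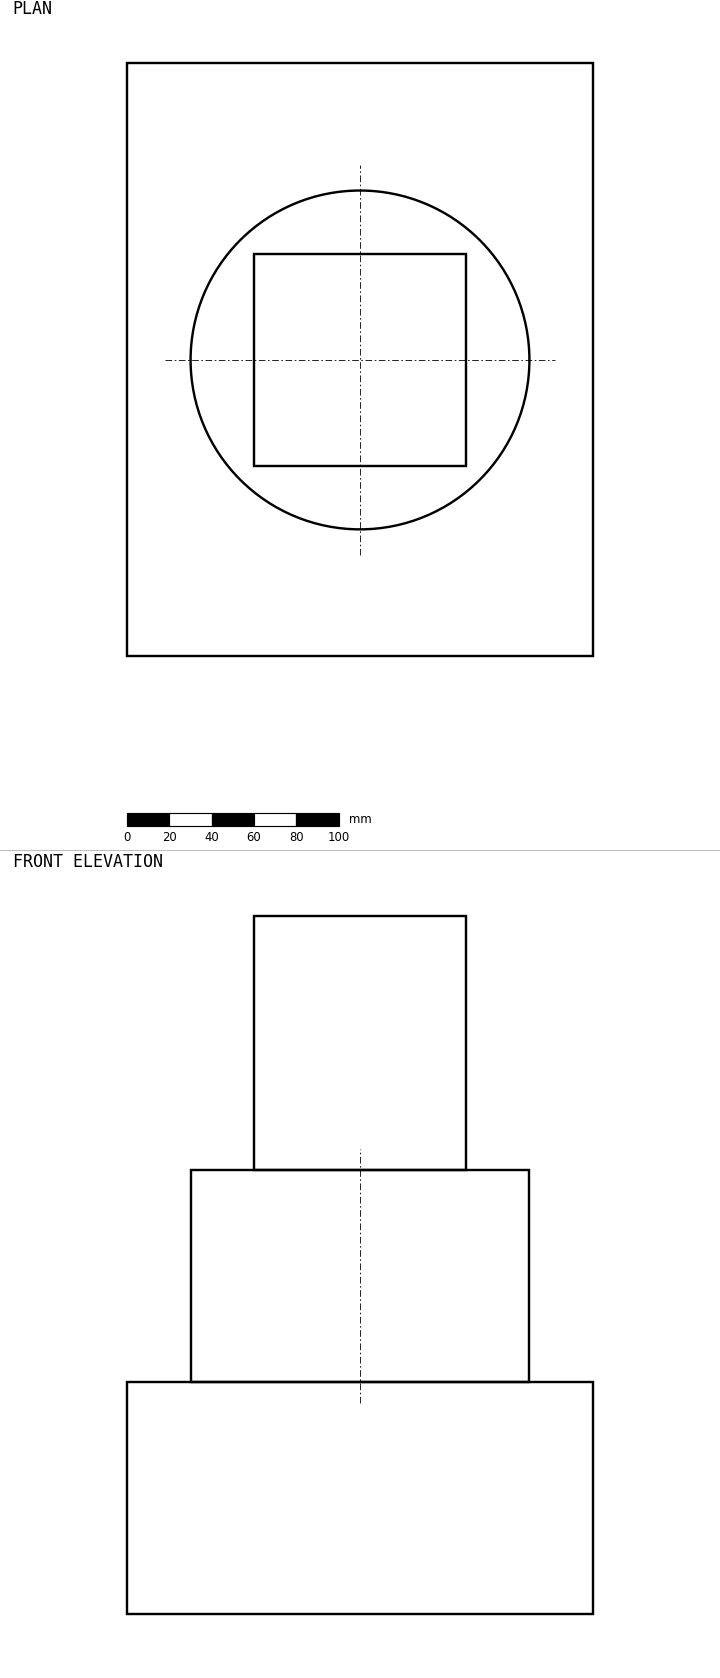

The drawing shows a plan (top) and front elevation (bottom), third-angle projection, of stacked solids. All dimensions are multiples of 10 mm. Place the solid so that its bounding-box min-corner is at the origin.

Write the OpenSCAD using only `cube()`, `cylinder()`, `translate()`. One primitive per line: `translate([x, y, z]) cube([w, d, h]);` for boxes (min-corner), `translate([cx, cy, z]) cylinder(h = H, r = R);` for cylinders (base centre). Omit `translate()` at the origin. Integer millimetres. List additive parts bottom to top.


cube([220, 280, 110]);
translate([110, 140, 110]) cylinder(h = 100, r = 80);
translate([60, 90, 210]) cube([100, 100, 120]);
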